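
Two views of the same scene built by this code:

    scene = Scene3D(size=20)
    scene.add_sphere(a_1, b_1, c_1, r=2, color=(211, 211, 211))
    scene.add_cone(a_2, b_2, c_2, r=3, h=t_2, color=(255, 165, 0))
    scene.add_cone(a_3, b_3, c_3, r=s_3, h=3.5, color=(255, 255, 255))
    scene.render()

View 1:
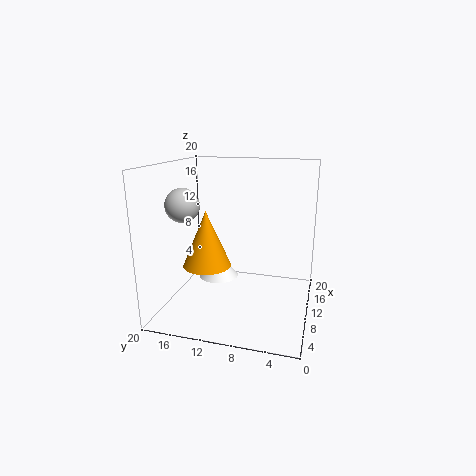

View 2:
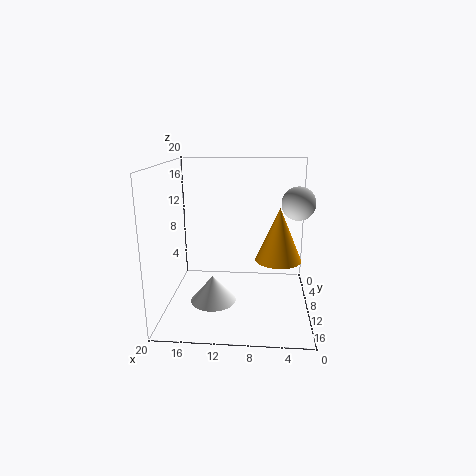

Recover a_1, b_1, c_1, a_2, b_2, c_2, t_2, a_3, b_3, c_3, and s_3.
a_1 = 2.5
b_1 = 14.5
c_1 = 16
a_2 = 4.5
b_2 = 12.5
c_2 = 8
t_2 = 7
a_3 = 13
b_3 = 14
c_3 = 2.5
s_3 = 3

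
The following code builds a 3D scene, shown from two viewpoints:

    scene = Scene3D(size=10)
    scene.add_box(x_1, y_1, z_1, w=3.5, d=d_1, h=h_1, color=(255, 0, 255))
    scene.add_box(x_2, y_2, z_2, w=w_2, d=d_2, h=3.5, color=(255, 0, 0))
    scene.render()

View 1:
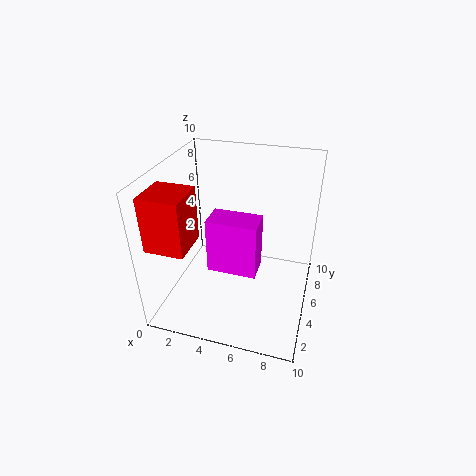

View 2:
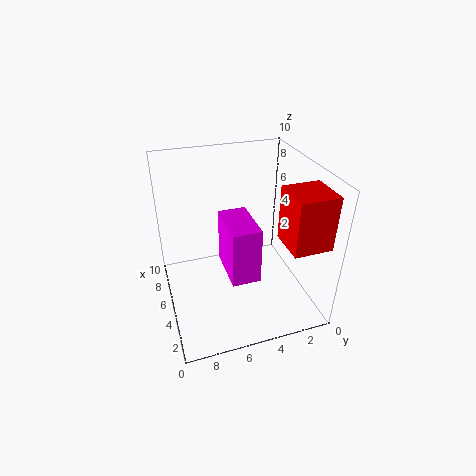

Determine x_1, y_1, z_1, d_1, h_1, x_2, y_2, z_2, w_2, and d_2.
x_1 = 3
y_1 = 4
z_1 = 2.5
d_1 = 2
h_1 = 4
x_2 = 0.5
y_2 = 0.5
z_2 = 6
w_2 = 2.5
d_2 = 2.5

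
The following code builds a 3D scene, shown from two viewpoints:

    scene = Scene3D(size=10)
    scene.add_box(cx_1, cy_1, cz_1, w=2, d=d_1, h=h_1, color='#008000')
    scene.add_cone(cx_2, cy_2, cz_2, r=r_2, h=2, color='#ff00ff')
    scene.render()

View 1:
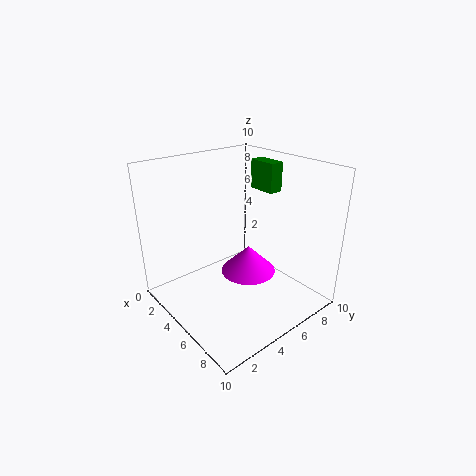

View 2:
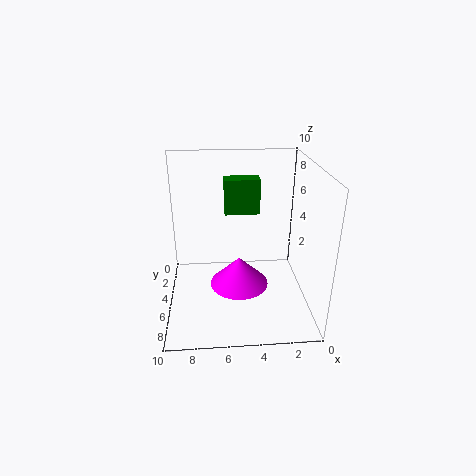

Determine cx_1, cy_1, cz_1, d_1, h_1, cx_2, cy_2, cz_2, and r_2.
cx_1 = 4
cy_1 = 7
cz_1 = 8
d_1 = 1
h_1 = 2
cx_2 = 5
cy_2 = 6
cz_2 = 2
r_2 = 2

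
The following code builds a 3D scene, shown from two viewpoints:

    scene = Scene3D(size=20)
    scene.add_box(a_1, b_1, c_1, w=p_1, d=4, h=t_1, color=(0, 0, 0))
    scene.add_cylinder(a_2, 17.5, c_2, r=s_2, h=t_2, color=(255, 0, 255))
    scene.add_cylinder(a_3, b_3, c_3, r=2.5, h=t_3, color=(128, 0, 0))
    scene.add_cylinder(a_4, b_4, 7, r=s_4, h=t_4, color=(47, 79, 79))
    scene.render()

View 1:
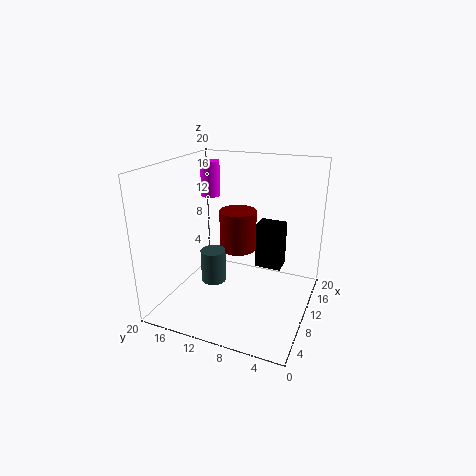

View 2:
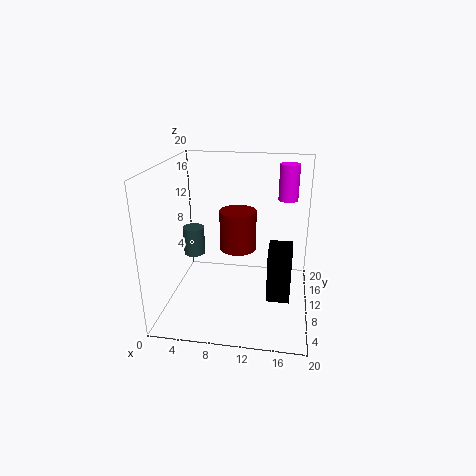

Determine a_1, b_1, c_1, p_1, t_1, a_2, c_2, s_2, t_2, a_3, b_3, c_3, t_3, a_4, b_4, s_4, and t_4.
a_1 = 14.5
b_1 = 5
c_1 = 3.5
p_1 = 3
t_1 = 7
a_2 = 16.5
c_2 = 13.5
s_2 = 1.5
t_2 = 5.5
a_3 = 10
b_3 = 10
c_3 = 8.5
t_3 = 5.5
a_4 = 3.5
b_4 = 10.5
s_4 = 1.5
t_4 = 4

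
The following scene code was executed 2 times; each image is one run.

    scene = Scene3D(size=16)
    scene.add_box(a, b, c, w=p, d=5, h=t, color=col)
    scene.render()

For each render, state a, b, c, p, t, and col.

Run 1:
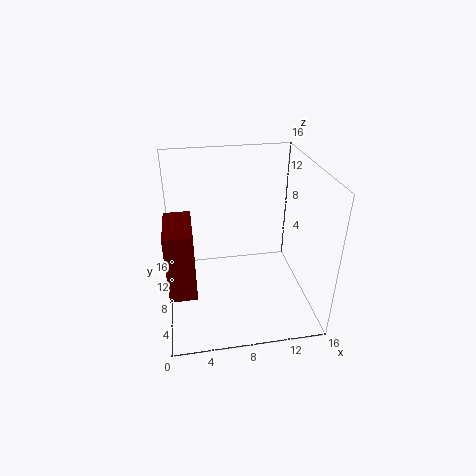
a = 0.5, b = 0.5, c = 6.5, p = 2.5, t = 6.5, col = 'maroon'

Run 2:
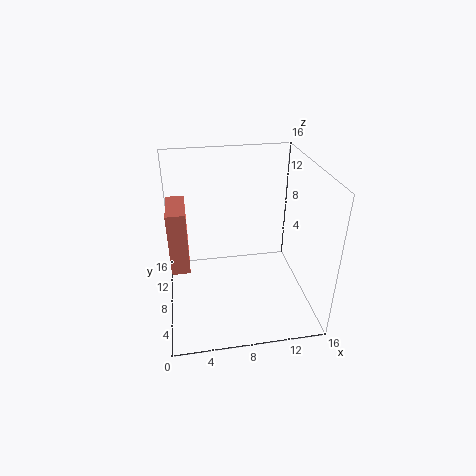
a = 0.5, b = 6.5, c = 5, p = 2, t = 7, col = 'salmon'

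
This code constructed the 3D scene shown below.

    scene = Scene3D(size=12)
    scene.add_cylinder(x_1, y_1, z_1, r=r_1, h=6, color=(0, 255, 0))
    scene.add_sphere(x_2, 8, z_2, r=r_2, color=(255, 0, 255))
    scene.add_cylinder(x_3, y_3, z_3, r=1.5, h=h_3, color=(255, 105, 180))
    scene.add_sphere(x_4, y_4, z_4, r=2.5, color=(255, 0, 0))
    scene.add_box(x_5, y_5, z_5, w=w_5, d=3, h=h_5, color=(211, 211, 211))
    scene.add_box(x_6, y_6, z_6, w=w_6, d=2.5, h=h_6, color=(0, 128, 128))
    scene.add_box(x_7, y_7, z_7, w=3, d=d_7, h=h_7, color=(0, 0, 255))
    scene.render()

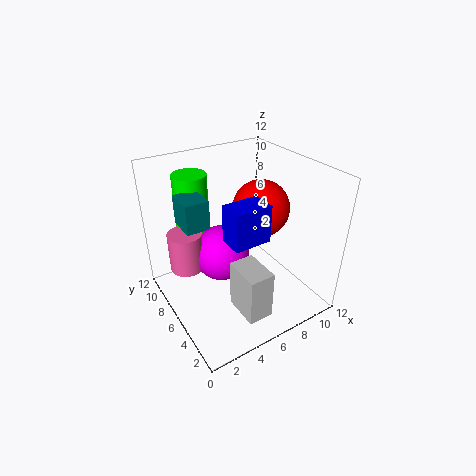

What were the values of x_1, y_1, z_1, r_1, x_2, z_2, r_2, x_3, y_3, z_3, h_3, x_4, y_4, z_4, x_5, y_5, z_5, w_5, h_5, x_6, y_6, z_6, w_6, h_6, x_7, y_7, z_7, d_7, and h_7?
x_1 = 4; y_1 = 10.5; z_1 = 4.5; r_1 = 1.5; x_2 = 5.5; z_2 = 3.5; r_2 = 2.5; x_3 = 2.5; y_3 = 9; z_3 = 2.5; h_3 = 3.5; x_4 = 9; y_4 = 7; z_4 = 7.5; x_5 = 4; y_5 = 1; z_5 = 1.5; w_5 = 2; h_5 = 4; x_6 = 2; y_6 = 7; z_6 = 7; w_6 = 2; h_6 = 2.5; x_7 = 4; y_7 = 3; z_7 = 7; d_7 = 2; h_7 = 3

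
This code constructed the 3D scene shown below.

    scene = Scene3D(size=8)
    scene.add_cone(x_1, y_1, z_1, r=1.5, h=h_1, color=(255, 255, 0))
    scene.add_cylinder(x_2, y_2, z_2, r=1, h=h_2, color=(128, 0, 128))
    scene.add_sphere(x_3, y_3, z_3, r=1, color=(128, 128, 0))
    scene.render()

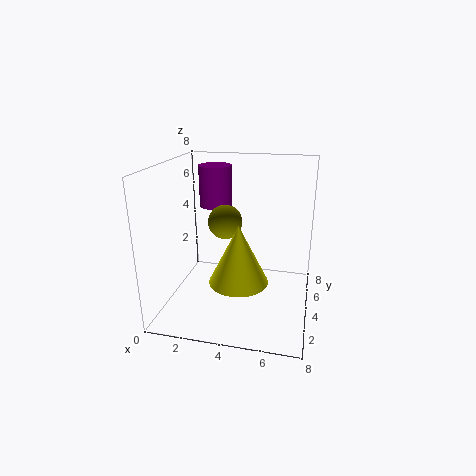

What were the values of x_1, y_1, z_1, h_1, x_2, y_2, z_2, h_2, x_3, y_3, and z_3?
x_1 = 4.5
y_1 = 2
z_1 = 2.5
h_1 = 3
x_2 = 2
y_2 = 6.5
z_2 = 5
h_2 = 2.5
x_3 = 3
y_3 = 5
z_3 = 4.5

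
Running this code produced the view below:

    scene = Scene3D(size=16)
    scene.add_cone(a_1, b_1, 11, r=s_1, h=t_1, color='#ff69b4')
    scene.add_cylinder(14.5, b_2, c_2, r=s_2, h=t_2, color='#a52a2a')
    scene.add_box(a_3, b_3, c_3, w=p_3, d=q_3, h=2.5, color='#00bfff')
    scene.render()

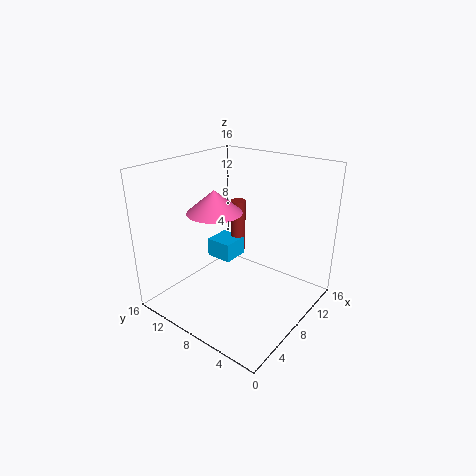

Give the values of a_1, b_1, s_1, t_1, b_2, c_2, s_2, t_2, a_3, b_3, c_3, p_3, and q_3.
a_1 = 6.5
b_1 = 10
s_1 = 3
t_1 = 2.5
b_2 = 13
c_2 = 2.5
s_2 = 1
t_2 = 7
a_3 = 11
b_3 = 12
c_3 = 2
p_3 = 3.5
q_3 = 3.5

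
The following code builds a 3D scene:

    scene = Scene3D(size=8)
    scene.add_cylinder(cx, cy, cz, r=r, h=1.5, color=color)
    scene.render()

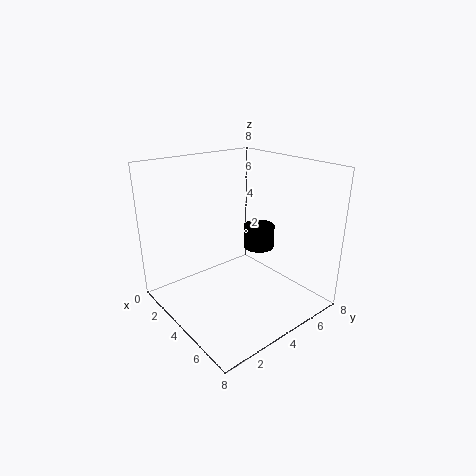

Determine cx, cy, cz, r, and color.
cx = 2.5; cy = 7; cz = 2; r = 1; color = 'black'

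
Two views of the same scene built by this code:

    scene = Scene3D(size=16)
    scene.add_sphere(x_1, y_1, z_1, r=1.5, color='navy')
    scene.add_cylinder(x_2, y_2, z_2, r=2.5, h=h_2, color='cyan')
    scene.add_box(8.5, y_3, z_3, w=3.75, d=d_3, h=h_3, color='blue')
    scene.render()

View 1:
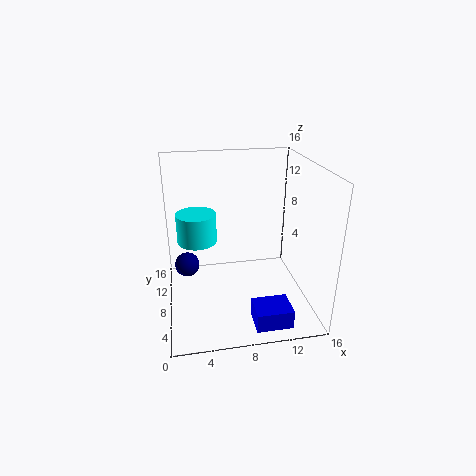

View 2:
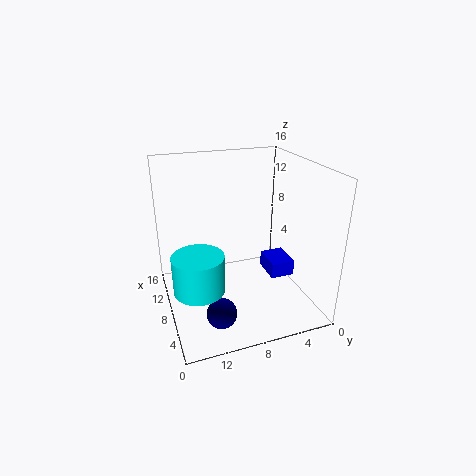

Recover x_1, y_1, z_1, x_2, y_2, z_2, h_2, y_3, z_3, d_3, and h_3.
x_1 = 2.25, y_1 = 11.75, z_1 = 3, x_2 = 3.75, y_2 = 13.5, z_2 = 5.25, h_2 = 3.75, y_3 = 0.25, z_3 = 1.25, d_3 = 3, h_3 = 2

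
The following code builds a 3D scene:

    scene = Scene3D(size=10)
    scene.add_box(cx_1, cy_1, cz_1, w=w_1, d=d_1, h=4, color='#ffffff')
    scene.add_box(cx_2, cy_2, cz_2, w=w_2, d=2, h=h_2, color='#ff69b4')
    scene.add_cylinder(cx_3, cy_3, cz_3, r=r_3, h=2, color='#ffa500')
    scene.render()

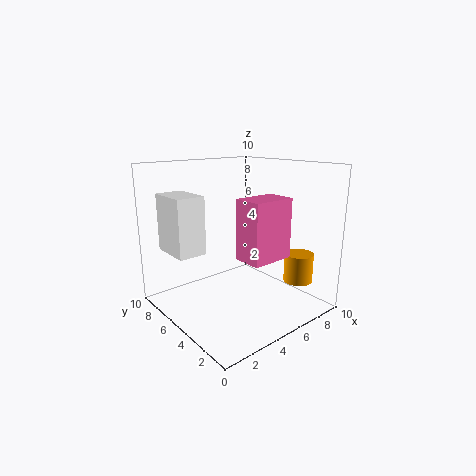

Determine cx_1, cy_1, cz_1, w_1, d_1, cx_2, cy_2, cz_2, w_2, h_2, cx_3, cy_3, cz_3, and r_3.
cx_1 = 1
cy_1 = 6
cz_1 = 4
w_1 = 2
d_1 = 3
cx_2 = 4
cy_2 = 2
cz_2 = 4
w_2 = 3
h_2 = 4
cx_3 = 8
cy_3 = 2
cz_3 = 2
r_3 = 1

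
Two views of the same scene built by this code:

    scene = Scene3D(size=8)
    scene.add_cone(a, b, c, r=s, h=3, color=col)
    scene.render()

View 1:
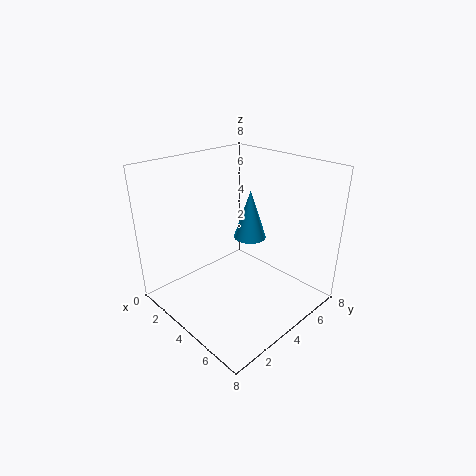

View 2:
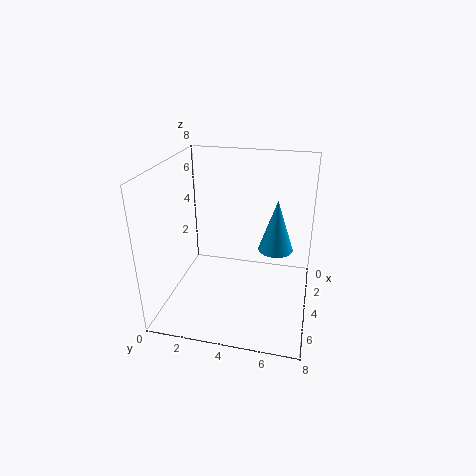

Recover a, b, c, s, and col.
a = 3
b = 6
c = 3
s = 1
col = 'deepskyblue'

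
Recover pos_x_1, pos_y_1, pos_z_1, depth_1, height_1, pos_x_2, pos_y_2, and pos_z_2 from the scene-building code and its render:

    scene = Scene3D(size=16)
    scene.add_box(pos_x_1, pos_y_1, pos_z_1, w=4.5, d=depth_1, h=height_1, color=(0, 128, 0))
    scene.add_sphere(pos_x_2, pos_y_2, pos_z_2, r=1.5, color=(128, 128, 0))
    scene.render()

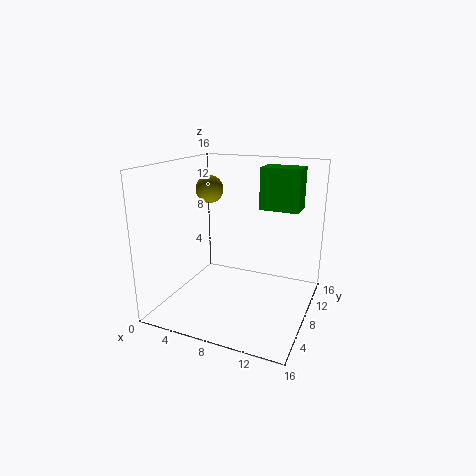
pos_x_1 = 9.5
pos_y_1 = 10.5
pos_z_1 = 10.75
depth_1 = 3
height_1 = 4.75
pos_x_2 = 4.75
pos_y_2 = 7.75
pos_z_2 = 13.25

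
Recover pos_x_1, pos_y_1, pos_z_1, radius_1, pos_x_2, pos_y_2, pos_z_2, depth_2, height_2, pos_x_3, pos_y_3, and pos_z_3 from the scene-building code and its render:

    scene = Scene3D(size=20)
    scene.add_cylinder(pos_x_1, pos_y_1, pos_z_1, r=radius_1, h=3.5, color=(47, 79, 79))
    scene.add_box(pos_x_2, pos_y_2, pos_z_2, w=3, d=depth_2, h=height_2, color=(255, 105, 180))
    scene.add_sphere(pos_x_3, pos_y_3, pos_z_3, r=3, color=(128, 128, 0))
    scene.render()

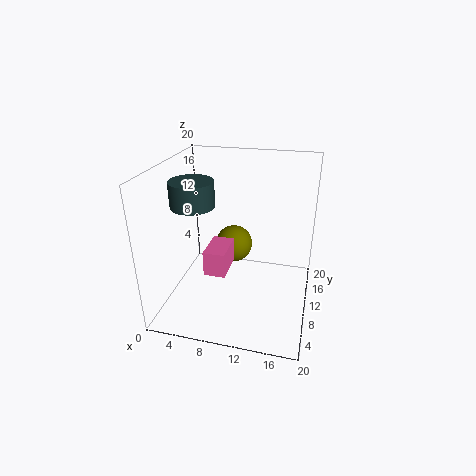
pos_x_1 = 4; pos_y_1 = 9; pos_z_1 = 14.5; radius_1 = 3; pos_x_2 = 6; pos_y_2 = 6.5; pos_z_2 = 5.5; depth_2 = 5; height_2 = 3.5; pos_x_3 = 7.5; pos_y_3 = 17; pos_z_3 = 5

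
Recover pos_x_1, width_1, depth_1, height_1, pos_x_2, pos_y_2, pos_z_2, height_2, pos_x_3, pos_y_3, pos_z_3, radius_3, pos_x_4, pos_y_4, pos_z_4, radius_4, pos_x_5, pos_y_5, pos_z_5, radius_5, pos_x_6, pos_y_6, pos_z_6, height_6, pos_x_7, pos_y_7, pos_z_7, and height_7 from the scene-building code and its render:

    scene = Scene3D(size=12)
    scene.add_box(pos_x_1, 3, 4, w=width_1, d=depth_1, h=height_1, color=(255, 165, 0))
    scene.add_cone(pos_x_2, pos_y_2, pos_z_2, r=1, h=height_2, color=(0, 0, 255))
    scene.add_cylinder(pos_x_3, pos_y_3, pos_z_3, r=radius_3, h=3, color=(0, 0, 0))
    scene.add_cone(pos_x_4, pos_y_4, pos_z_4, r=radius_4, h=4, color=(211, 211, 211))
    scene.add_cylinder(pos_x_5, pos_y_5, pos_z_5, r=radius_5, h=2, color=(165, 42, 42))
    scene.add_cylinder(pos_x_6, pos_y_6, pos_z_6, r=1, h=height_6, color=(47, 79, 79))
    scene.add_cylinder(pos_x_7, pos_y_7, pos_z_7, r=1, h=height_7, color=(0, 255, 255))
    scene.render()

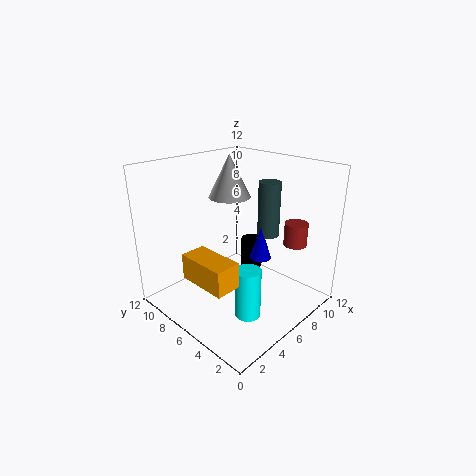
pos_x_1 = 1, width_1 = 2, depth_1 = 4, height_1 = 2, pos_x_2 = 9, pos_y_2 = 6, pos_z_2 = 3, height_2 = 3, pos_x_3 = 10, pos_y_3 = 8, pos_z_3 = 1, radius_3 = 1, pos_x_4 = 9, pos_y_4 = 10, pos_z_4 = 8, radius_4 = 2, pos_x_5 = 10, pos_y_5 = 3, pos_z_5 = 5, radius_5 = 1, pos_x_6 = 10, pos_y_6 = 6, pos_z_6 = 5, height_6 = 5, pos_x_7 = 4, pos_y_7 = 3, pos_z_7 = 1, height_7 = 4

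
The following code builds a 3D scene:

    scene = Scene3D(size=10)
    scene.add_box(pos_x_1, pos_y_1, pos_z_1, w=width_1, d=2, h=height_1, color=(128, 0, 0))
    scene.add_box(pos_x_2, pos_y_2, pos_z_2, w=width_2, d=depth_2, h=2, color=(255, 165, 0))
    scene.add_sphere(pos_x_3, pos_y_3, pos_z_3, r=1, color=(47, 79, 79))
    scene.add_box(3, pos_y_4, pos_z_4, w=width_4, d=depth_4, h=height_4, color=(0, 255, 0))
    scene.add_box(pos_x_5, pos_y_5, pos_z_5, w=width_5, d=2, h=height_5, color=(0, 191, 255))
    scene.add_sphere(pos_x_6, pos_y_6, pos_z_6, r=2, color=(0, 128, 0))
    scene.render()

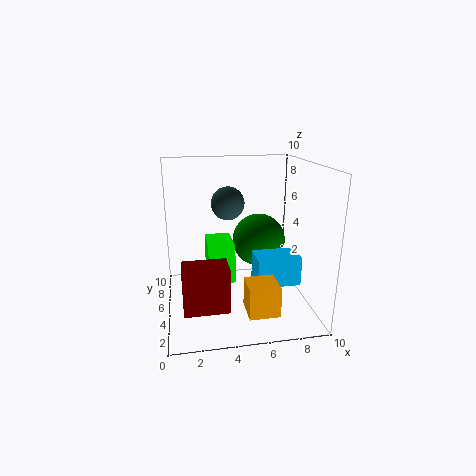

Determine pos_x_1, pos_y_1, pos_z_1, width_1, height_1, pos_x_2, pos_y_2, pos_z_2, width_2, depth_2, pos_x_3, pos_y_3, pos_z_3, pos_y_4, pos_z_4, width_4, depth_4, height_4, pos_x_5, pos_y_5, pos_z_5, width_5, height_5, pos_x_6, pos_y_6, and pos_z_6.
pos_x_1 = 1
pos_y_1 = 2
pos_z_1 = 1
width_1 = 3
height_1 = 3
pos_x_2 = 5
pos_y_2 = 1
pos_z_2 = 1
width_2 = 2
depth_2 = 2
pos_x_3 = 4
pos_y_3 = 3
pos_z_3 = 8
pos_y_4 = 6
pos_z_4 = 1
width_4 = 2
depth_4 = 3
height_4 = 3
pos_x_5 = 6
pos_y_5 = 3
pos_z_5 = 2
width_5 = 3
height_5 = 2
pos_x_6 = 7
pos_y_6 = 7
pos_z_6 = 4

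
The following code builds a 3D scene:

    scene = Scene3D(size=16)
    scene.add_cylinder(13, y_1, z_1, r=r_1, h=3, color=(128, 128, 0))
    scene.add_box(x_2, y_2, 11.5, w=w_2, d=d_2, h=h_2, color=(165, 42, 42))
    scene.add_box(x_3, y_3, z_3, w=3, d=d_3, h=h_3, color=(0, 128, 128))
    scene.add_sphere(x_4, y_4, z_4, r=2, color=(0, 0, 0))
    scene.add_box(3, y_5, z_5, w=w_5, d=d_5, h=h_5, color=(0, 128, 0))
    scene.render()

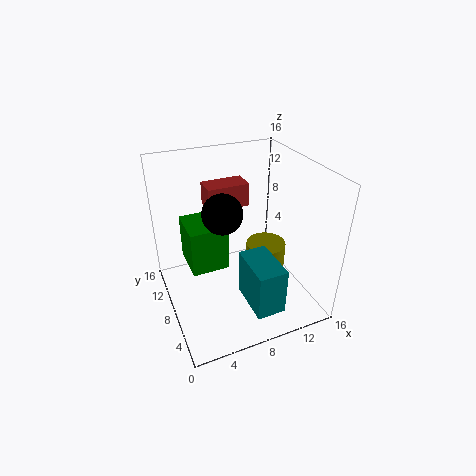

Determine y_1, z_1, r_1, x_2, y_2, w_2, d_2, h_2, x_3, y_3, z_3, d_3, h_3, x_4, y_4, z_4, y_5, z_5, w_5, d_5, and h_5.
y_1 = 10.5, z_1 = 1.5, r_1 = 2.5, x_2 = 5, y_2 = 8.5, w_2 = 4.5, d_2 = 2.5, h_2 = 2.5, x_3 = 7, y_3 = 0.5, z_3 = 3, d_3 = 5, h_3 = 5, x_4 = 5.5, y_4 = 6, z_4 = 12.5, y_5 = 9.5, z_5 = 3, w_5 = 4.5, d_5 = 5, h_5 = 5.5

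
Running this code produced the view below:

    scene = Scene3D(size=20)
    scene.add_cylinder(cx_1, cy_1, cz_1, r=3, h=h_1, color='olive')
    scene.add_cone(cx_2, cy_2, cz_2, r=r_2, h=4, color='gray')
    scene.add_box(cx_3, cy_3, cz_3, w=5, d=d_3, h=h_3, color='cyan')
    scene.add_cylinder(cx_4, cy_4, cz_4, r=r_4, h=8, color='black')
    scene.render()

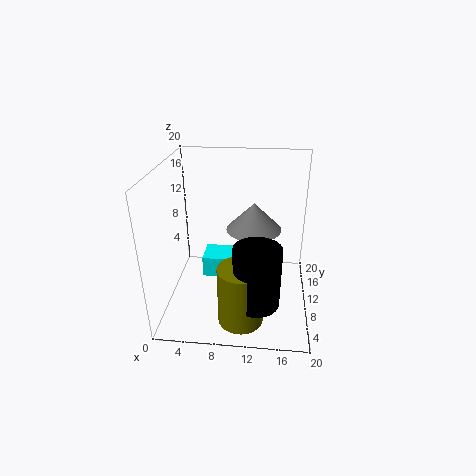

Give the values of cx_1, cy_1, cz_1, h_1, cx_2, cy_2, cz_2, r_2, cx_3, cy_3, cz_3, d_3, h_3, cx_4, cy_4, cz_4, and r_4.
cx_1 = 11, cy_1 = 4, cz_1 = 1, h_1 = 8, cx_2 = 12, cy_2 = 13, cz_2 = 10, r_2 = 4, cx_3 = 5, cy_3 = 9, cz_3 = 4, d_3 = 4, h_3 = 3, cx_4 = 13, cy_4 = 4, cz_4 = 4, r_4 = 3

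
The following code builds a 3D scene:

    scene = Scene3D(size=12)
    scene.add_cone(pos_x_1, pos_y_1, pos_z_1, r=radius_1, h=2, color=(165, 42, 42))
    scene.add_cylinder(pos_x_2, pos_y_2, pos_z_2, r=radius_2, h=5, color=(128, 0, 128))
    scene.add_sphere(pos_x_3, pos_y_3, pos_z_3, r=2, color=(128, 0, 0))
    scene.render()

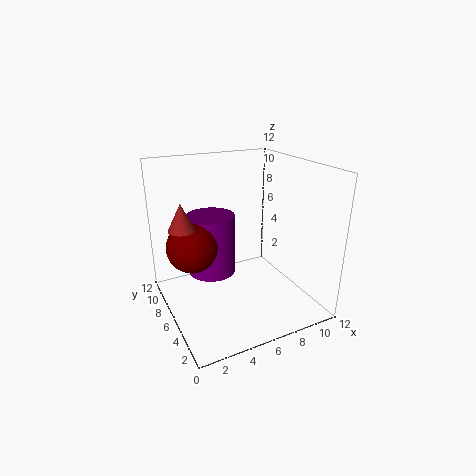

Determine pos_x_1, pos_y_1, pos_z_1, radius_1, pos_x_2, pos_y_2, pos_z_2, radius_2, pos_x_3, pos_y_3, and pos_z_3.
pos_x_1 = 1
pos_y_1 = 5
pos_z_1 = 8
radius_1 = 1
pos_x_2 = 4
pos_y_2 = 7
pos_z_2 = 3
radius_2 = 2
pos_x_3 = 2
pos_y_3 = 6
pos_z_3 = 6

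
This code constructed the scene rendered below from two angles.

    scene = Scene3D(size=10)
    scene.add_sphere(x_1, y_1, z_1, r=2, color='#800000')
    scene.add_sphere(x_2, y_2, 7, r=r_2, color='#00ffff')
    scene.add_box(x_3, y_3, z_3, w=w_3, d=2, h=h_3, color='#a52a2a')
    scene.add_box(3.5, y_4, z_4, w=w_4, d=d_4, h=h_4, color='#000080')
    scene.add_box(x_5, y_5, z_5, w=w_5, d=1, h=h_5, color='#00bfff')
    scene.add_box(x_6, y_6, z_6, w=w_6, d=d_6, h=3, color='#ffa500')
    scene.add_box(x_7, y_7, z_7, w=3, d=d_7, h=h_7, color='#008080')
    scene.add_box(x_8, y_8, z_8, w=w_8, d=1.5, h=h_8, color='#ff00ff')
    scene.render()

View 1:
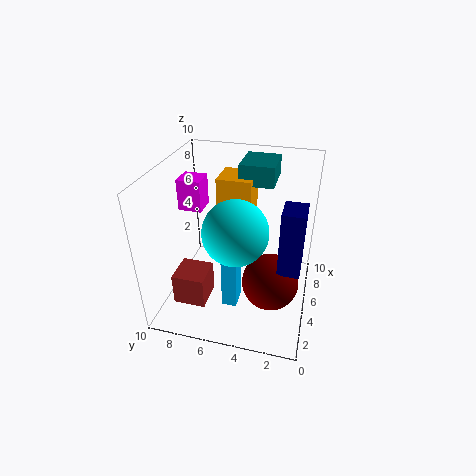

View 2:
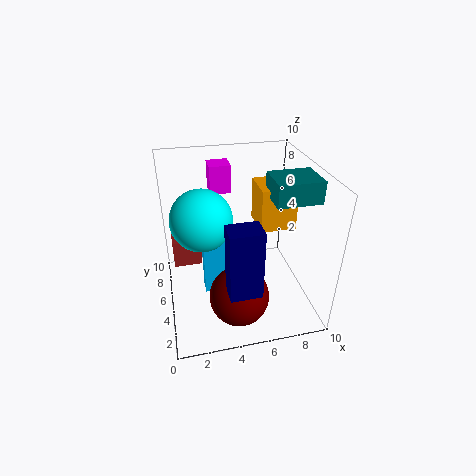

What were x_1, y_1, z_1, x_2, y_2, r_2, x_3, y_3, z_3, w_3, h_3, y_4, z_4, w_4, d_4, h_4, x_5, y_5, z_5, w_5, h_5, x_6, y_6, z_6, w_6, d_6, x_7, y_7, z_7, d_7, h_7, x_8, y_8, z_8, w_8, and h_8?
x_1 = 4.5, y_1 = 2.5, z_1 = 2, x_2 = 2.5, y_2 = 4.5, r_2 = 2, x_3 = 0.5, y_3 = 6, z_3 = 2.5, w_3 = 2, h_3 = 2, y_4 = 0.5, z_4 = 3.5, w_4 = 2, d_4 = 1.5, h_4 = 4.5, x_5 = 2.5, y_5 = 4.5, z_5 = 1, w_5 = 1.5, h_5 = 4.5, x_6 = 6.5, y_6 = 4.5, z_6 = 5.5, w_6 = 2.5, d_6 = 2.5, x_7 = 7, y_7 = 3, z_7 = 8, d_7 = 2.5, h_7 = 1.5, x_8 = 3.5, y_8 = 7, z_8 = 7.5, w_8 = 1.5, h_8 = 2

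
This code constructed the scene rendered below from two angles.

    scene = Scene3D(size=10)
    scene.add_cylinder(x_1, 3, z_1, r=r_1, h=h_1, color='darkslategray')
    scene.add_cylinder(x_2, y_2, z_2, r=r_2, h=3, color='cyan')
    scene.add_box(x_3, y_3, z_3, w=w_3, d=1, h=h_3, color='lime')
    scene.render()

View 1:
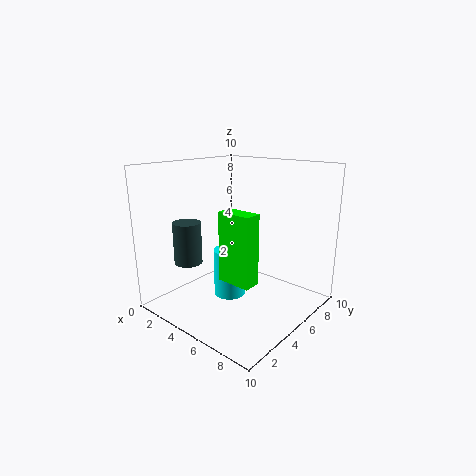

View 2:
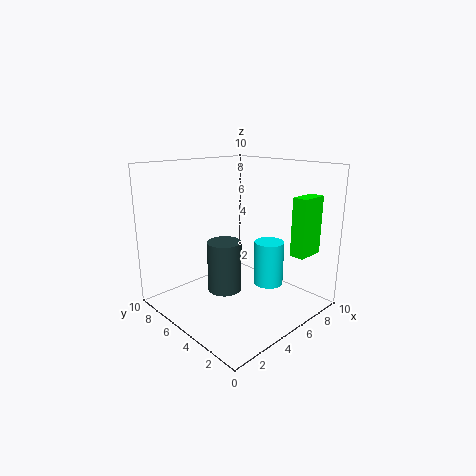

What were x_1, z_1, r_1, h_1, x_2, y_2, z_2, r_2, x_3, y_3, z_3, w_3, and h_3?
x_1 = 2
z_1 = 3
r_1 = 1
h_1 = 3
x_2 = 6
y_2 = 3
z_2 = 2
r_2 = 1
x_3 = 7
y_3 = 1
z_3 = 4
w_3 = 2
h_3 = 4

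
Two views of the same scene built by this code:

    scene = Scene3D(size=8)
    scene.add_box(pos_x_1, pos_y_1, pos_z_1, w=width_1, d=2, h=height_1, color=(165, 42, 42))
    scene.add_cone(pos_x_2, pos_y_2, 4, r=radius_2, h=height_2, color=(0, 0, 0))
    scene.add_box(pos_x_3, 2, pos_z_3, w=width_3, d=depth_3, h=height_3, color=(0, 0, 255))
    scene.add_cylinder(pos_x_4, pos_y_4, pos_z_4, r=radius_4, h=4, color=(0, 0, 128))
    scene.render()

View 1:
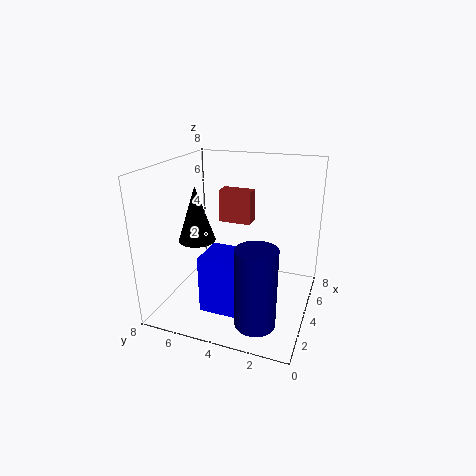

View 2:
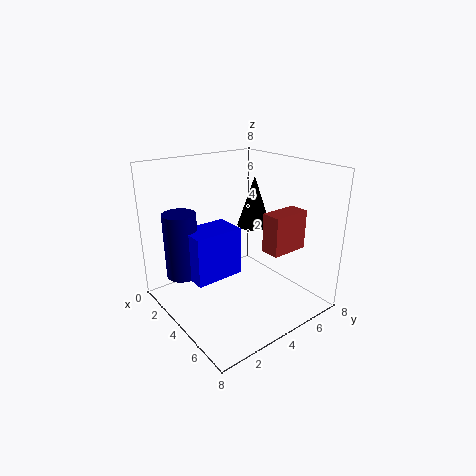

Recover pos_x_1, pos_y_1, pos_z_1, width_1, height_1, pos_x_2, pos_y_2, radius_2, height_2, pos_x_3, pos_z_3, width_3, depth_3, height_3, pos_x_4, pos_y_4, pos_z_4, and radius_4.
pos_x_1 = 6; pos_y_1 = 4; pos_z_1 = 4; width_1 = 1; height_1 = 2; pos_x_2 = 3; pos_y_2 = 6; radius_2 = 1; height_2 = 3; pos_x_3 = 1; pos_z_3 = 1; width_3 = 2; depth_3 = 3; height_3 = 3; pos_x_4 = 1; pos_y_4 = 2; pos_z_4 = 1; radius_4 = 1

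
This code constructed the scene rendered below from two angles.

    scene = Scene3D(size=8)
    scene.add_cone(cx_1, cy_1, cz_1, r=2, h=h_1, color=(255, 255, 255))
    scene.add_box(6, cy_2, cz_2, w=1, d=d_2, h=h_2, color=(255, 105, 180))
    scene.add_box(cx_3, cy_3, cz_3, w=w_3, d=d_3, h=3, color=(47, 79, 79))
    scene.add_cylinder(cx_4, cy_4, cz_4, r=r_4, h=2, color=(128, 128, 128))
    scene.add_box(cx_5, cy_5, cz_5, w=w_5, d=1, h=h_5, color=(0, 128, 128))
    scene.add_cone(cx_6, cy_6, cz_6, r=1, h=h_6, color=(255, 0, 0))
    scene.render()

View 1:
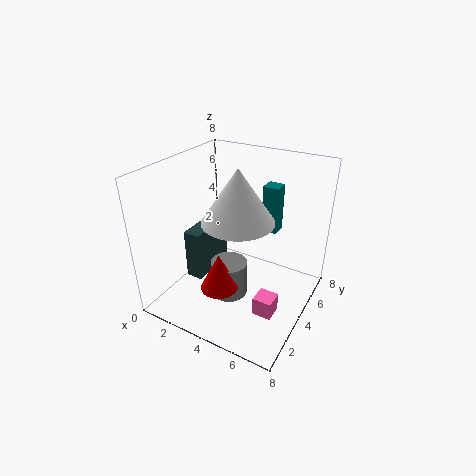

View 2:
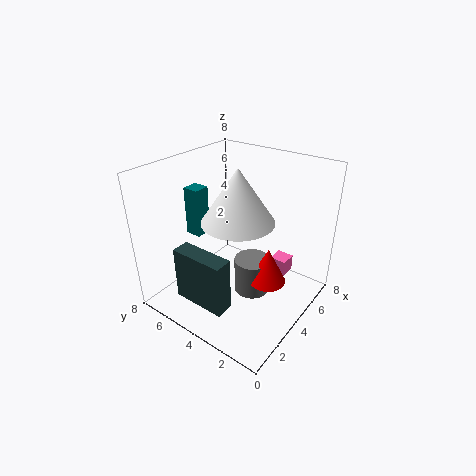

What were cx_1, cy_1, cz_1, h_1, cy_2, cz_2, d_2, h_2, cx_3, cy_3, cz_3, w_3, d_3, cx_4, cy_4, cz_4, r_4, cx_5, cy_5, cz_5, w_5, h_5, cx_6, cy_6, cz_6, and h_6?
cx_1 = 4; cy_1 = 4; cz_1 = 5; h_1 = 3; cy_2 = 2; cz_2 = 1; d_2 = 1; h_2 = 1; cx_3 = 1; cy_3 = 3; cz_3 = 1; w_3 = 1; d_3 = 3; cx_4 = 4; cy_4 = 3; cz_4 = 1; r_4 = 1; cx_5 = 4; cy_5 = 7; cz_5 = 3; w_5 = 1; h_5 = 3; cx_6 = 4; cy_6 = 2; cz_6 = 2; h_6 = 2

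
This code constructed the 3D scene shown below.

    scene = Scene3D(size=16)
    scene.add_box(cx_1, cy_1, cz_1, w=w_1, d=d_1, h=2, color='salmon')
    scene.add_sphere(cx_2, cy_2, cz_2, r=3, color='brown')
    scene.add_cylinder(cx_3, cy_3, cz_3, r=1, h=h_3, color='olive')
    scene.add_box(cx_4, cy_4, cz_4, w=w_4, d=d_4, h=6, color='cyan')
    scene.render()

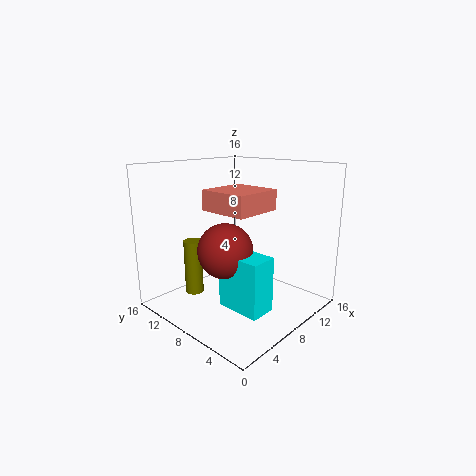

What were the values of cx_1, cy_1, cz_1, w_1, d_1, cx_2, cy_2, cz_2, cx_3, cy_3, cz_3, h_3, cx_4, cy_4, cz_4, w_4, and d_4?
cx_1 = 3, cy_1 = 3, cz_1 = 12, w_1 = 5, d_1 = 5, cx_2 = 6, cy_2 = 8, cz_2 = 7, cx_3 = 4, cy_3 = 11, cz_3 = 2, h_3 = 6, cx_4 = 5, cy_4 = 3, cz_4 = 1, w_4 = 3, d_4 = 5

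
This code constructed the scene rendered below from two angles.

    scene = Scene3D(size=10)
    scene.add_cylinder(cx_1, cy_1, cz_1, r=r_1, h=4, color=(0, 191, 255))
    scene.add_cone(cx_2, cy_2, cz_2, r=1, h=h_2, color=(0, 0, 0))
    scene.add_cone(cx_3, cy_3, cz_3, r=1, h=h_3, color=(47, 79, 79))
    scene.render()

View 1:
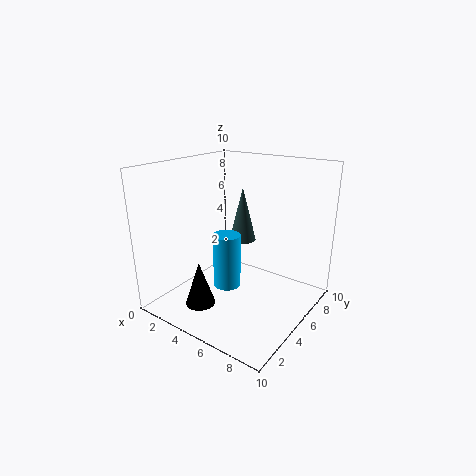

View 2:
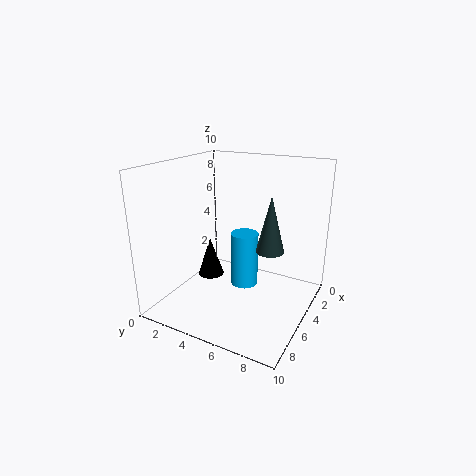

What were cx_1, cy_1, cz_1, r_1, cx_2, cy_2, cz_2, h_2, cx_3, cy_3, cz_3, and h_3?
cx_1 = 4, cy_1 = 5, cz_1 = 1, r_1 = 1, cx_2 = 4, cy_2 = 2, cz_2 = 1, h_2 = 3, cx_3 = 4, cy_3 = 7, cz_3 = 4, h_3 = 4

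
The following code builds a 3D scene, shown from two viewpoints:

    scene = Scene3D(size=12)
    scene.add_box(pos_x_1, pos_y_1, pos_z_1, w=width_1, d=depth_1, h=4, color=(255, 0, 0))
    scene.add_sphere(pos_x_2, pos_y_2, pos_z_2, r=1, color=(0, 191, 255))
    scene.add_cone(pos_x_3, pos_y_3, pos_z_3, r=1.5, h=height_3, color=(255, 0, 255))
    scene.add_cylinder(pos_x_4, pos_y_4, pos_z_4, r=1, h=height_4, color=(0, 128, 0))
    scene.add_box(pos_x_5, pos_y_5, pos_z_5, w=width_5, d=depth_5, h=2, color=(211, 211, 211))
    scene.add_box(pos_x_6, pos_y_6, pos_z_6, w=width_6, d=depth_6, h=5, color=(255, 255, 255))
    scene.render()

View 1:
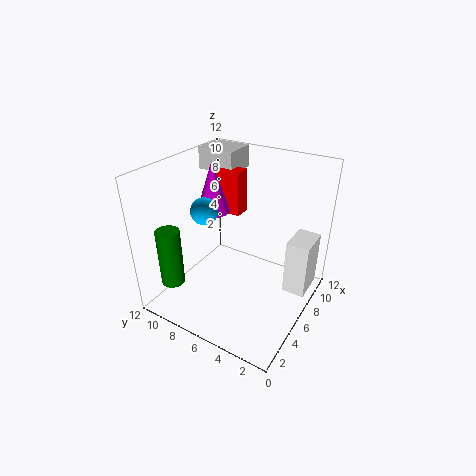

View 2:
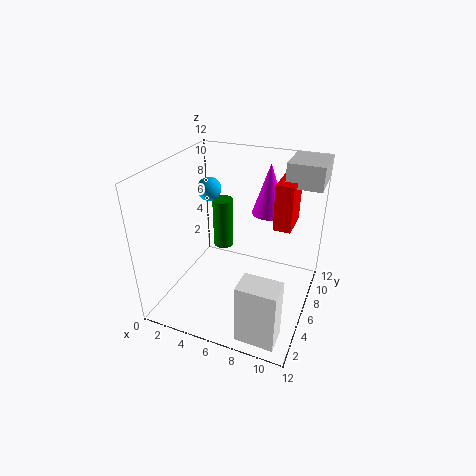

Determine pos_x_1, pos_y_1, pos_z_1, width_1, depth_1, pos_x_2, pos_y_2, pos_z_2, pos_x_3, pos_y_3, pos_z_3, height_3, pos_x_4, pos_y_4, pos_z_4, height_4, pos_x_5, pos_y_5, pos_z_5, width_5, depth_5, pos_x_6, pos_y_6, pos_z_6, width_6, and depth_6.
pos_x_1 = 8.5
pos_y_1 = 7.5
pos_z_1 = 6.5
width_1 = 1.5
depth_1 = 3
pos_x_2 = 3
pos_y_2 = 7
pos_z_2 = 9.5
pos_x_3 = 7.5
pos_y_3 = 9.5
pos_z_3 = 7
height_3 = 4.5
pos_x_4 = 2.5
pos_y_4 = 10.5
pos_z_4 = 2
height_4 = 5
pos_x_5 = 9
pos_y_5 = 8.5
pos_z_5 = 10
width_5 = 3
depth_5 = 3.5
pos_x_6 = 8
pos_y_6 = 0.5
pos_z_6 = 0.5
width_6 = 3
depth_6 = 2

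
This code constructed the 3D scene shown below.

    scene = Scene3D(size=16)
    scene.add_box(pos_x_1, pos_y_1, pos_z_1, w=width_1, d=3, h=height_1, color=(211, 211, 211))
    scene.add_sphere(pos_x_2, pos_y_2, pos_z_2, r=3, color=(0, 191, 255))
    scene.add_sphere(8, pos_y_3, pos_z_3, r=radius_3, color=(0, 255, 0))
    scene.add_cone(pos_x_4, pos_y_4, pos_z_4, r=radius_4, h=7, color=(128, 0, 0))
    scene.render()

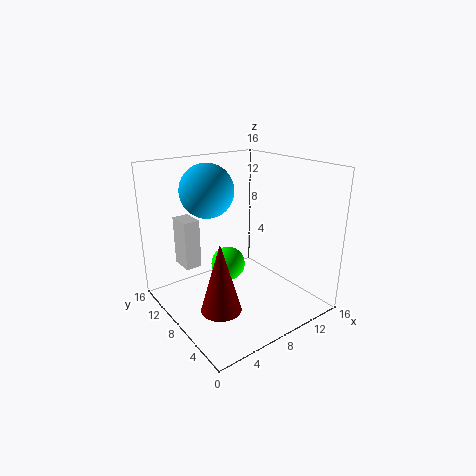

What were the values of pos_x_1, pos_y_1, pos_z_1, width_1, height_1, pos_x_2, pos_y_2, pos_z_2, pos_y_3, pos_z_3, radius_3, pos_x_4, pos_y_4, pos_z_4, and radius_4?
pos_x_1 = 4, pos_y_1 = 13, pos_z_1 = 3, width_1 = 2, height_1 = 6, pos_x_2 = 6, pos_y_2 = 11, pos_z_2 = 13, pos_y_3 = 10, pos_z_3 = 4, radius_3 = 2, pos_x_4 = 3, pos_y_4 = 4, pos_z_4 = 3, radius_4 = 2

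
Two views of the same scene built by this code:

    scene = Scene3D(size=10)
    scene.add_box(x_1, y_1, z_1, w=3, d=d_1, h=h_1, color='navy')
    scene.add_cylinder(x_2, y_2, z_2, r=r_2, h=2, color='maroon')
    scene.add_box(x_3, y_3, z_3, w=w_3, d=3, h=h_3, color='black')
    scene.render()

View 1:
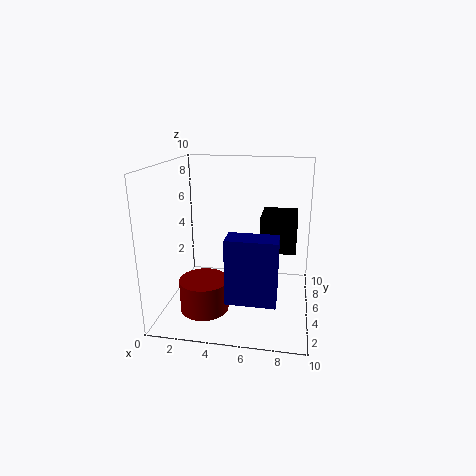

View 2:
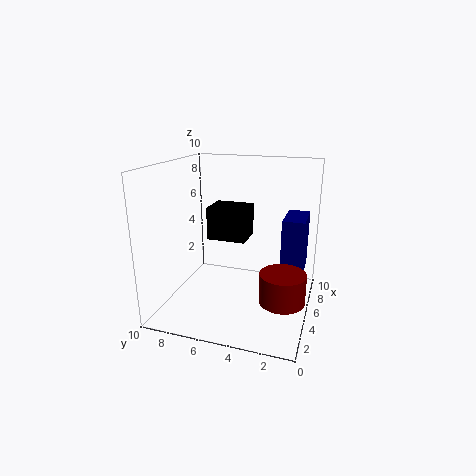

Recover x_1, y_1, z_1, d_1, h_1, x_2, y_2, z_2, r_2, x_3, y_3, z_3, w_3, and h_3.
x_1 = 5; y_1 = 0.5; z_1 = 2.5; d_1 = 1.5; h_1 = 4; x_2 = 3.5; y_2 = 1.5; z_2 = 1.5; r_2 = 1.5; x_3 = 6.5; y_3 = 5; z_3 = 4; w_3 = 2.5; h_3 = 2.5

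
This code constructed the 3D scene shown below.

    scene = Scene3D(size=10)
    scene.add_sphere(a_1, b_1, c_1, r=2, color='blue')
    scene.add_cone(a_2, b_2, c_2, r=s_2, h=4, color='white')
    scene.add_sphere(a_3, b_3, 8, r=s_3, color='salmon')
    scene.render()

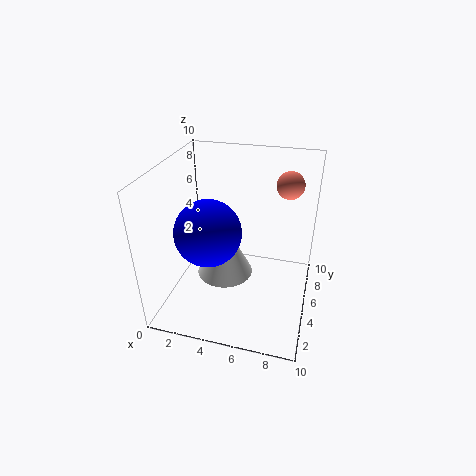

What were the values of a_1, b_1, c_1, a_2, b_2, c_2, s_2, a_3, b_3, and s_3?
a_1 = 4
b_1 = 2
c_1 = 7
a_2 = 4
b_2 = 5
c_2 = 2
s_2 = 2
a_3 = 8
b_3 = 8
s_3 = 1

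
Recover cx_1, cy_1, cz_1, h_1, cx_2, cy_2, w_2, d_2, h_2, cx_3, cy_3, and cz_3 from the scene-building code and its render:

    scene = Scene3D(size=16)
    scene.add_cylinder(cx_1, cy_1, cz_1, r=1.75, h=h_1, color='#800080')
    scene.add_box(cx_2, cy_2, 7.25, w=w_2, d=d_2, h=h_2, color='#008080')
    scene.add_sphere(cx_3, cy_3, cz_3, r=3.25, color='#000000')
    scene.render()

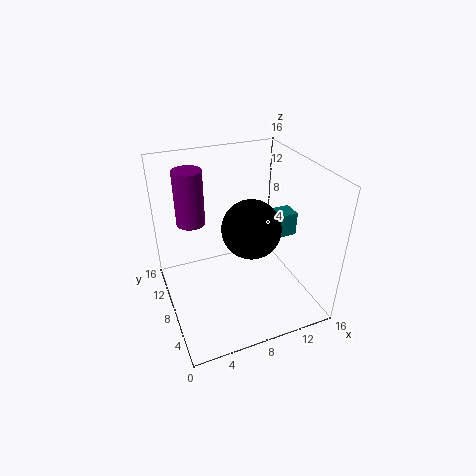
cx_1 = 4.25; cy_1 = 14; cz_1 = 7.5; h_1 = 6.75; cx_2 = 10.75; cy_2 = 7.25; w_2 = 4.25; d_2 = 2.25; h_2 = 2.75; cx_3 = 9.25; cy_3 = 7.25; cz_3 = 9.25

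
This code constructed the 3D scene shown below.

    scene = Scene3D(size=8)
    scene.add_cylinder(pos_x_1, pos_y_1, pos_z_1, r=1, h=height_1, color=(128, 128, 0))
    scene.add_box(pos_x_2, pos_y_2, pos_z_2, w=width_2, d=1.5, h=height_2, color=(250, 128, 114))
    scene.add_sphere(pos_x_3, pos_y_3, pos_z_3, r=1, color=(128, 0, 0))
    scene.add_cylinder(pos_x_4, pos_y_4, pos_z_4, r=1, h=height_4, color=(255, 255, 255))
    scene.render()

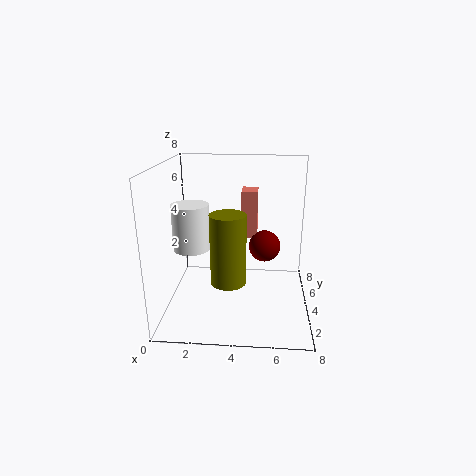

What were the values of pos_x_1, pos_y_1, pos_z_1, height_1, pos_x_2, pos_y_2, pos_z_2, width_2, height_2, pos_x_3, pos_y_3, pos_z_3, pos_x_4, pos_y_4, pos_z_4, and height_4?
pos_x_1 = 3.5
pos_y_1 = 3.5
pos_z_1 = 1.5
height_1 = 4
pos_x_2 = 4
pos_y_2 = 6.5
pos_z_2 = 3
width_2 = 1
height_2 = 3
pos_x_3 = 5.5
pos_y_3 = 6.5
pos_z_3 = 2.5
pos_x_4 = 1.5
pos_y_4 = 3.5
pos_z_4 = 3.5
height_4 = 2.5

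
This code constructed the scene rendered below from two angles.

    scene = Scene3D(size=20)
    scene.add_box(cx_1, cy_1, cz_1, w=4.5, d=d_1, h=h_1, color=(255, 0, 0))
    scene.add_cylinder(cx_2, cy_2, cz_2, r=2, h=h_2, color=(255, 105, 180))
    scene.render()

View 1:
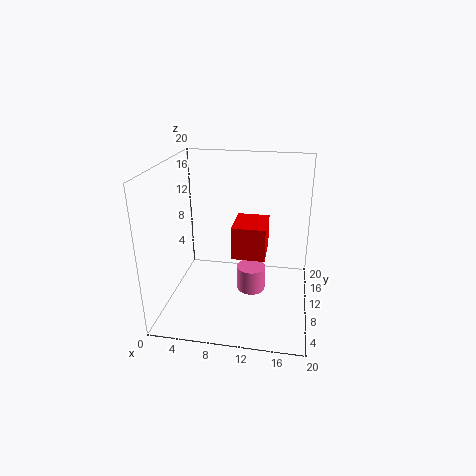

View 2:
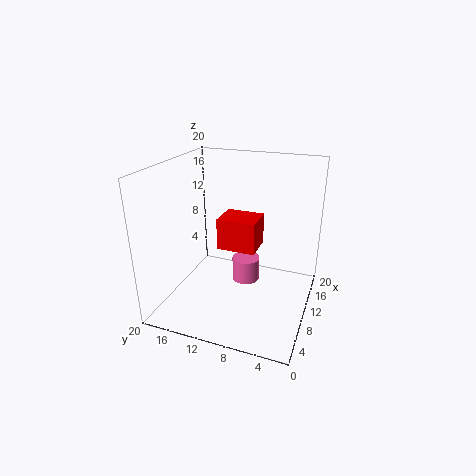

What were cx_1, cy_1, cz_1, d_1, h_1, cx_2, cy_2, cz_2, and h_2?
cx_1 = 9.5, cy_1 = 7.5, cz_1 = 8, d_1 = 5.5, h_1 = 4.5, cx_2 = 12, cy_2 = 9.5, cz_2 = 2.5, h_2 = 3.5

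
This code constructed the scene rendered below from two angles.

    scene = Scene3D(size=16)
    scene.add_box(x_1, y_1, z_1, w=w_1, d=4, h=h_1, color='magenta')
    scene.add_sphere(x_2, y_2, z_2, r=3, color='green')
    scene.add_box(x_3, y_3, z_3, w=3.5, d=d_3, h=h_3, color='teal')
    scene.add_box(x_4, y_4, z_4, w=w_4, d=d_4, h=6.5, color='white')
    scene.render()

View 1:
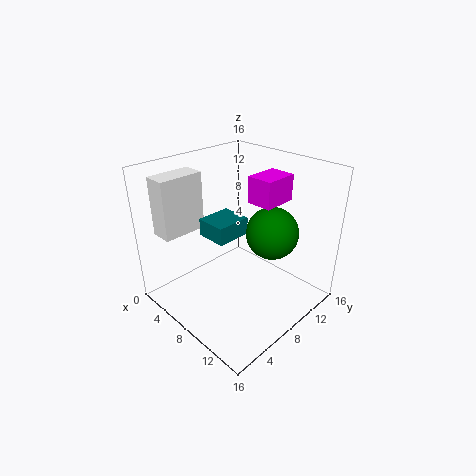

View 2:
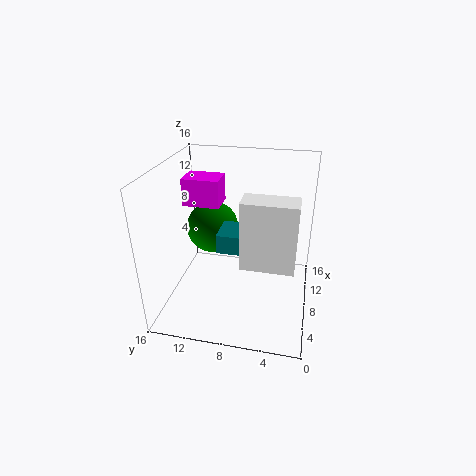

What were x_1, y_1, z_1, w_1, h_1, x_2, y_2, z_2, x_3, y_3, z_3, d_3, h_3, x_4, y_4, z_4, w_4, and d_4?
x_1 = 7.5, y_1 = 10, z_1 = 11.5, w_1 = 3, h_1 = 3, x_2 = 10, y_2 = 11.5, z_2 = 8, x_3 = 4.5, y_3 = 5.5, z_3 = 8, d_3 = 4, h_3 = 2, x_4 = 1.5, y_4 = 1.5, z_4 = 8.5, w_4 = 2.5, d_4 = 5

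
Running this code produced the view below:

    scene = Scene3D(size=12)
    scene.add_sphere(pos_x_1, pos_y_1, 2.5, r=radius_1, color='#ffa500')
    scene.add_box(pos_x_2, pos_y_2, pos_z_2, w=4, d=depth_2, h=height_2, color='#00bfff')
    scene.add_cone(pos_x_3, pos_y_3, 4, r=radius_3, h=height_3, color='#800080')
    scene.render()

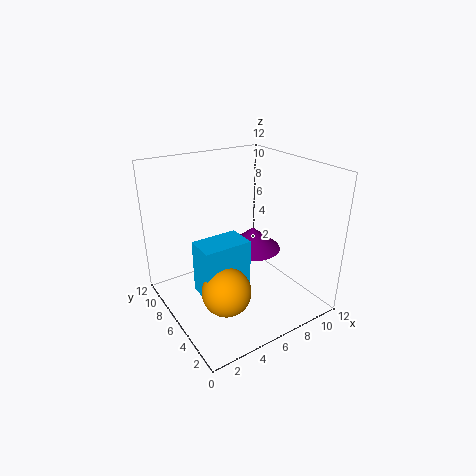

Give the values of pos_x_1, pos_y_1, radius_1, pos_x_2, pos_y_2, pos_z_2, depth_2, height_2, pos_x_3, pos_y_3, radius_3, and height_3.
pos_x_1 = 3.75
pos_y_1 = 4.25
radius_1 = 2
pos_x_2 = 2.25
pos_y_2 = 4.5
pos_z_2 = 1.75
depth_2 = 2.5
height_2 = 4.5
pos_x_3 = 8.25
pos_y_3 = 7
radius_3 = 2.5
height_3 = 2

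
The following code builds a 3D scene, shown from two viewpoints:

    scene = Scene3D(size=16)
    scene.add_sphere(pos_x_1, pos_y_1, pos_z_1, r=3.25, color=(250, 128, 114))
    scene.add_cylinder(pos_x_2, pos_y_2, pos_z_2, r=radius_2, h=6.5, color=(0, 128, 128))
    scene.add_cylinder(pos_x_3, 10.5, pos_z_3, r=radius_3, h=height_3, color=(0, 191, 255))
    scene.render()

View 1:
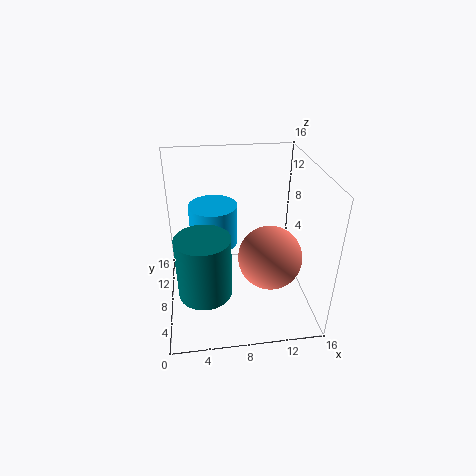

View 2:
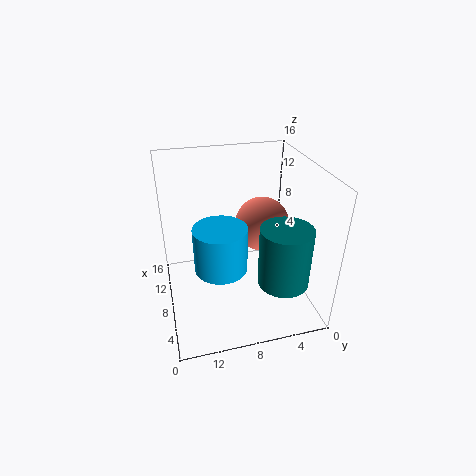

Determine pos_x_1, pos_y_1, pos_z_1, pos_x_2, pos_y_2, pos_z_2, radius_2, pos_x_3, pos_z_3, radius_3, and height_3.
pos_x_1 = 10.75, pos_y_1 = 4.25, pos_z_1 = 7.75, pos_x_2 = 4, pos_y_2 = 4, pos_z_2 = 4.25, radius_2 = 2.75, pos_x_3 = 5.5, pos_z_3 = 6.25, radius_3 = 2.75, height_3 = 4.75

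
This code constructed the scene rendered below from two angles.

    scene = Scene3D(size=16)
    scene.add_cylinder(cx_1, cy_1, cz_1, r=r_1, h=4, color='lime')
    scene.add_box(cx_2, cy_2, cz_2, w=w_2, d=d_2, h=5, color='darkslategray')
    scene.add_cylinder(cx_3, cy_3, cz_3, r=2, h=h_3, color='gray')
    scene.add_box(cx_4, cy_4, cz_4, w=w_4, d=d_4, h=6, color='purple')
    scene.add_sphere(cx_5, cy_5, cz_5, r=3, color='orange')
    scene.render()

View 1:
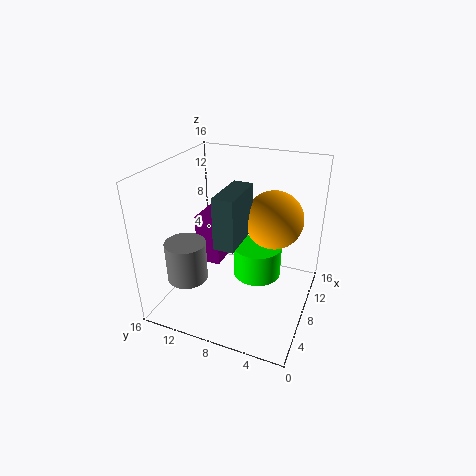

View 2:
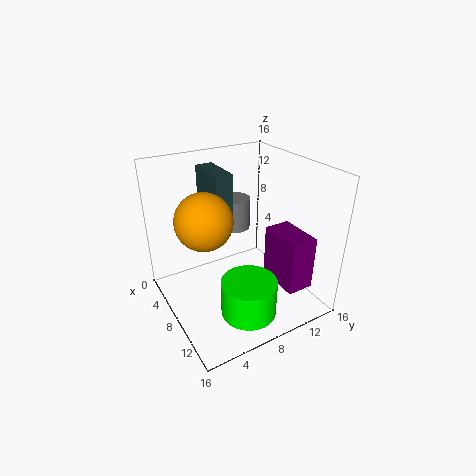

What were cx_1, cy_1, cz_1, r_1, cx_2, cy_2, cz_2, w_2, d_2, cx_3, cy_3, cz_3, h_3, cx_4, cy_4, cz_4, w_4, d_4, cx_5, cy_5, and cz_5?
cx_1 = 12; cy_1 = 7; cz_1 = 1; r_1 = 3; cx_2 = 2; cy_2 = 6; cz_2 = 10; w_2 = 5; d_2 = 2; cx_3 = 2; cy_3 = 11; cz_3 = 6; h_3 = 4; cx_4 = 9; cy_4 = 11; cz_4 = 3; w_4 = 5; d_4 = 3; cx_5 = 8; cy_5 = 4; cz_5 = 11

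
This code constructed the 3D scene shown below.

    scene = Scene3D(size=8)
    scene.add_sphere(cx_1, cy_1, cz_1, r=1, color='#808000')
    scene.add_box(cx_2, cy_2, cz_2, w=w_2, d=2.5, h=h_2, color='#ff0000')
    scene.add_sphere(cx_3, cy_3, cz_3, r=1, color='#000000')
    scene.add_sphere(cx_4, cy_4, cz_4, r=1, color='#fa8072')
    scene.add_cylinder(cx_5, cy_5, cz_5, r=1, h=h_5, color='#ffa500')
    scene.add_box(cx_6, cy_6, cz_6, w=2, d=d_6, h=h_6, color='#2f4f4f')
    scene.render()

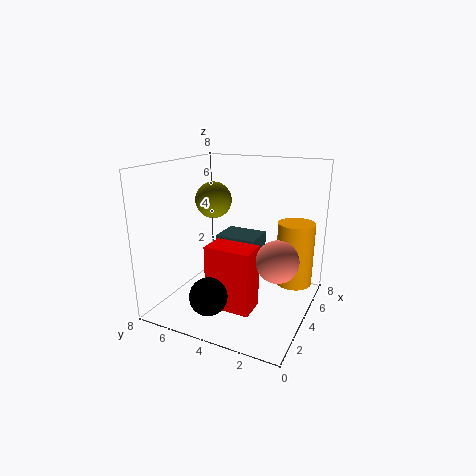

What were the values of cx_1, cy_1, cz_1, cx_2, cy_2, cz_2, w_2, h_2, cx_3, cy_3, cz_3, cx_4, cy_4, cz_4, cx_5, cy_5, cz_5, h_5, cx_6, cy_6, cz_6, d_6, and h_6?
cx_1 = 4; cy_1 = 5.5; cz_1 = 6; cx_2 = 2; cy_2 = 2.5; cz_2 = 0.5; w_2 = 1.5; h_2 = 3.5; cx_3 = 1.5; cy_3 = 4.5; cz_3 = 1.5; cx_4 = 2; cy_4 = 1; cz_4 = 4; cx_5 = 5; cy_5 = 1; cz_5 = 1.5; h_5 = 3.5; cx_6 = 5; cy_6 = 3.5; cz_6 = 2.5; d_6 = 2.5; h_6 = 1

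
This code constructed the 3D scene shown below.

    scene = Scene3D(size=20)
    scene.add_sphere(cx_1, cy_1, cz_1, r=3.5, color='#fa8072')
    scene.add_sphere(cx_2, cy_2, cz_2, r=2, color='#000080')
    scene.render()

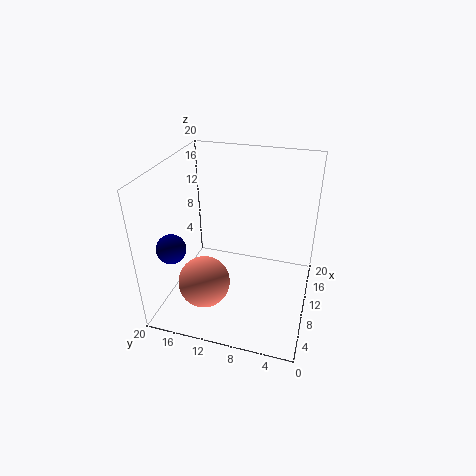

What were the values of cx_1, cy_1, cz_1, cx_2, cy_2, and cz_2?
cx_1 = 5.5, cy_1 = 13.5, cz_1 = 5, cx_2 = 5.5, cy_2 = 18, cz_2 = 9.5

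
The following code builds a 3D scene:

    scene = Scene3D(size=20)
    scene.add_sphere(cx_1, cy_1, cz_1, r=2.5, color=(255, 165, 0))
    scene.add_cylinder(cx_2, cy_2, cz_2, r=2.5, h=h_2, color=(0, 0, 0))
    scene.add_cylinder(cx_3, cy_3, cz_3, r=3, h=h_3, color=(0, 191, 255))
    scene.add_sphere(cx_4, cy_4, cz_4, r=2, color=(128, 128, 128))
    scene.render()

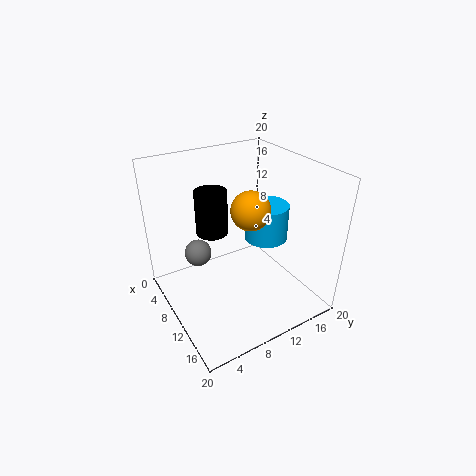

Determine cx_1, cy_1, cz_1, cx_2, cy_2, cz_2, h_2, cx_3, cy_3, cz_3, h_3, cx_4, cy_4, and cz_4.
cx_1 = 13
cy_1 = 10
cz_1 = 15.5
cx_2 = 3
cy_2 = 9.5
cz_2 = 7.5
h_2 = 7
cx_3 = 11
cy_3 = 14
cz_3 = 9.5
h_3 = 5
cx_4 = 5
cy_4 = 6
cz_4 = 6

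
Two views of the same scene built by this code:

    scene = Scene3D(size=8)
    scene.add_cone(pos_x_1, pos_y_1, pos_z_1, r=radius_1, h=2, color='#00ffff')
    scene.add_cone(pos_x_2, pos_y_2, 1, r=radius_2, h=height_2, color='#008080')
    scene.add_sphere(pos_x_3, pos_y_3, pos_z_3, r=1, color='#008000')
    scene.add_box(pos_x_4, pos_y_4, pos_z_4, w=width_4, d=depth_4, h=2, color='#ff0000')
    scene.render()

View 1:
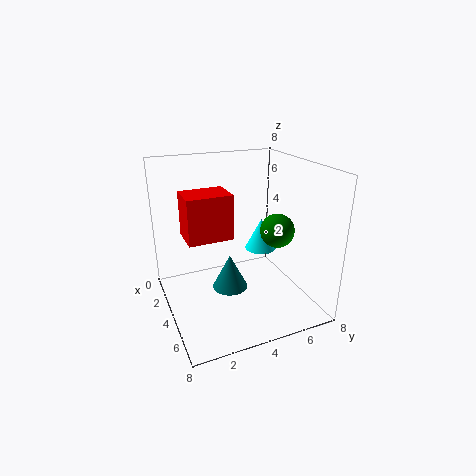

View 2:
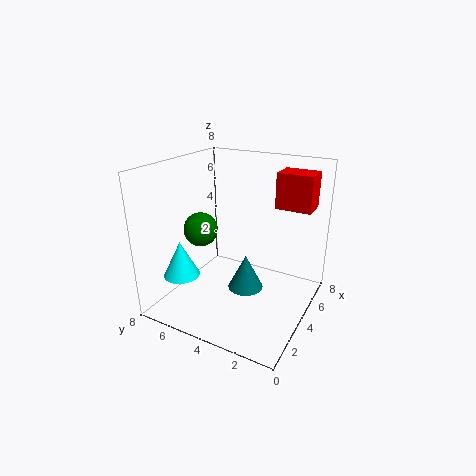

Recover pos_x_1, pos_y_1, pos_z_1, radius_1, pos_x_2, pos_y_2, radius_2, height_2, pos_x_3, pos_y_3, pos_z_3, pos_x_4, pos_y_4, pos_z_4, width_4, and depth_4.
pos_x_1 = 2, pos_y_1 = 6.5, pos_z_1 = 2, radius_1 = 1, pos_x_2 = 4, pos_y_2 = 3.5, radius_2 = 1, height_2 = 2, pos_x_3 = 4, pos_y_3 = 6.5, pos_z_3 = 4, pos_x_4 = 5.5, pos_y_4 = 0.5, pos_z_4 = 5.5, width_4 = 1.5, depth_4 = 2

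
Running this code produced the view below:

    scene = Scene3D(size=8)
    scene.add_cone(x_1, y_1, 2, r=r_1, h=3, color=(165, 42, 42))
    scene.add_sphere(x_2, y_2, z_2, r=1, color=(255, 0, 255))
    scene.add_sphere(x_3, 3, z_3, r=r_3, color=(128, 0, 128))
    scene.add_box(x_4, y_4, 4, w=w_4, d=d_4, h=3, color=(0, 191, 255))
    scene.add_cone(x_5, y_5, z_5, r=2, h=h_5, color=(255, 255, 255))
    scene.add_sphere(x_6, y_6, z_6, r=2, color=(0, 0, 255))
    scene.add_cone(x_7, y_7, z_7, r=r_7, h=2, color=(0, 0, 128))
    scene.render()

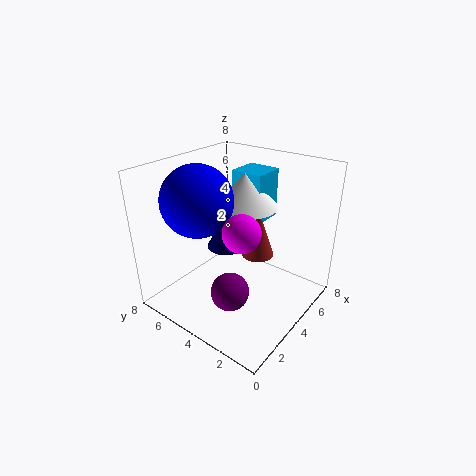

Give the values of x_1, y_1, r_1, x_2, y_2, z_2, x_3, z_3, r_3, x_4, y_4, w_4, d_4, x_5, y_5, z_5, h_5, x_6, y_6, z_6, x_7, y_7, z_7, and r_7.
x_1 = 6
y_1 = 4
r_1 = 1
x_2 = 3
y_2 = 3
z_2 = 5
x_3 = 2
z_3 = 2
r_3 = 1
x_4 = 6
y_4 = 4
w_4 = 2
d_4 = 2
x_5 = 6
y_5 = 5
z_5 = 5
h_5 = 2
x_6 = 3
y_6 = 6
z_6 = 6
x_7 = 3
y_7 = 4
z_7 = 4
r_7 = 1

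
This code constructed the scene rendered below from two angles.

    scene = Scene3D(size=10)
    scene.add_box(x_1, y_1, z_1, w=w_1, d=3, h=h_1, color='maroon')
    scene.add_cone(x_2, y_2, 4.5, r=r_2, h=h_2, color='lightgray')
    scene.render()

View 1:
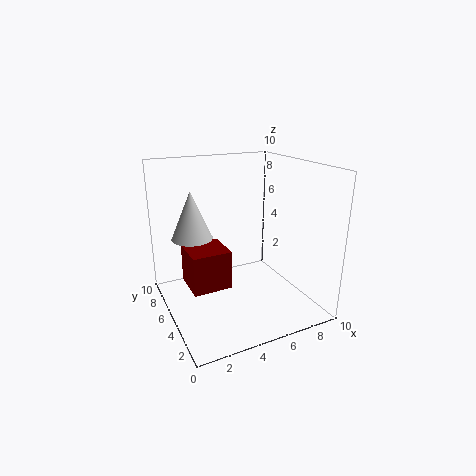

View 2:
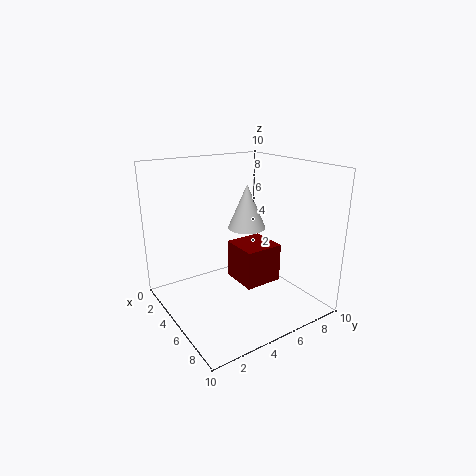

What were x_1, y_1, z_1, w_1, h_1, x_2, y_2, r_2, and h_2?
x_1 = 2, y_1 = 6, z_1 = 0.5, w_1 = 3, h_1 = 3, x_2 = 2.5, y_2 = 7.5, r_2 = 1.5, h_2 = 3.5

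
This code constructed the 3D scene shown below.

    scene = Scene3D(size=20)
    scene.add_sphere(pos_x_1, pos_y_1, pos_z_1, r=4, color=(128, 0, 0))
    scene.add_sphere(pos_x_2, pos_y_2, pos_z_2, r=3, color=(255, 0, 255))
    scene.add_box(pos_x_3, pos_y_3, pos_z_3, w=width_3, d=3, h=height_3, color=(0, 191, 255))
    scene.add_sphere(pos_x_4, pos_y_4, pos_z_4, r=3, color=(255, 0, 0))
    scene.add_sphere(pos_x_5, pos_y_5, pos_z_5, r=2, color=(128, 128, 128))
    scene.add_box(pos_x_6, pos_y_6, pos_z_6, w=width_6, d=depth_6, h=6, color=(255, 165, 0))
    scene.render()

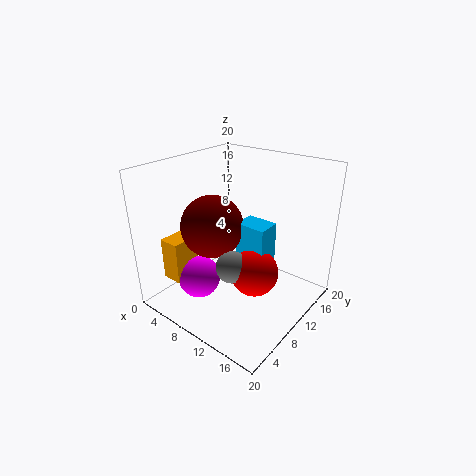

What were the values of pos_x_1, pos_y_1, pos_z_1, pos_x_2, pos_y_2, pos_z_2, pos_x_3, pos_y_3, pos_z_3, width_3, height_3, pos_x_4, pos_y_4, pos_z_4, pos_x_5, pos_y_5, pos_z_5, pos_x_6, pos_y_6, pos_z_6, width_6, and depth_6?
pos_x_1 = 9, pos_y_1 = 6, pos_z_1 = 13, pos_x_2 = 6, pos_y_2 = 6, pos_z_2 = 4, pos_x_3 = 12, pos_y_3 = 7, pos_z_3 = 9, width_3 = 4, height_3 = 5, pos_x_4 = 15, pos_y_4 = 7, pos_z_4 = 8, pos_x_5 = 13, pos_y_5 = 5, pos_z_5 = 9, pos_x_6 = 2, pos_y_6 = 3, pos_z_6 = 4, width_6 = 3, depth_6 = 4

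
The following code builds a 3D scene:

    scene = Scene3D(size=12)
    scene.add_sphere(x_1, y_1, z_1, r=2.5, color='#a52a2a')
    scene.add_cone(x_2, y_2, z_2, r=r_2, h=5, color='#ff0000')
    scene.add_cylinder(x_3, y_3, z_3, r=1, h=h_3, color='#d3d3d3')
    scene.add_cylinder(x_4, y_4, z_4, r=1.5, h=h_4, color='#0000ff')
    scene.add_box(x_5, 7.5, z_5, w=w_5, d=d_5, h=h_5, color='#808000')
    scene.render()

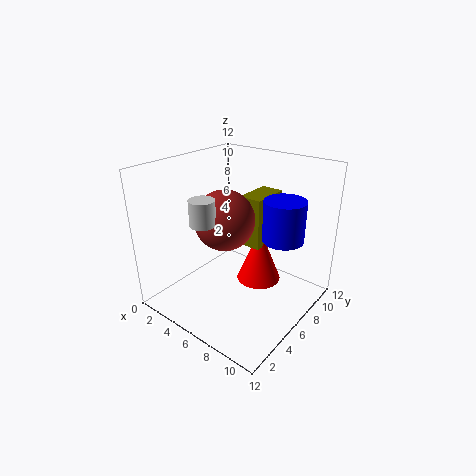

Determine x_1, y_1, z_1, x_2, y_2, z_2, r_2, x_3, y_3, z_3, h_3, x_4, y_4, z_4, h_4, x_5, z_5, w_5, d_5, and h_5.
x_1 = 5
y_1 = 5.5
z_1 = 7.5
x_2 = 6.5
y_2 = 8.5
z_2 = 1
r_2 = 2
x_3 = 5
y_3 = 3
z_3 = 8
h_3 = 2
x_4 = 10.5
y_4 = 5.5
z_4 = 7.5
h_4 = 3
x_5 = 5
z_5 = 4.5
w_5 = 2
d_5 = 3.5
h_5 = 4.5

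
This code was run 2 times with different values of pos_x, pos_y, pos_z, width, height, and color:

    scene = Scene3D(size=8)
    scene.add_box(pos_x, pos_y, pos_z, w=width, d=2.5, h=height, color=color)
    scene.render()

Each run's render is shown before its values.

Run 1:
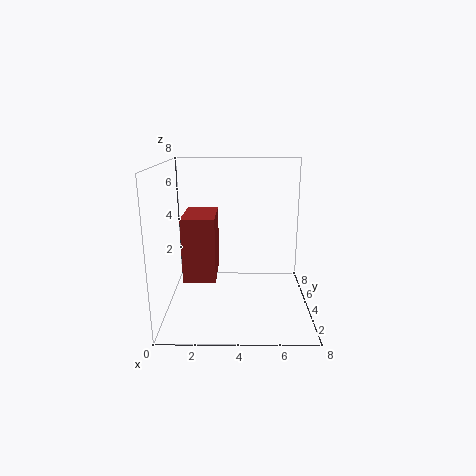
pos_x = 1.5
pos_y = 0.5
pos_z = 3
width = 1.5
height = 3
color = 'brown'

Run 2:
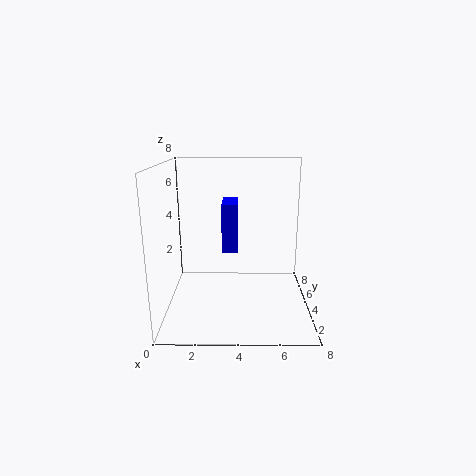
pos_x = 3
pos_y = 5.5
pos_z = 2.5
width = 1
height = 3
color = 'blue'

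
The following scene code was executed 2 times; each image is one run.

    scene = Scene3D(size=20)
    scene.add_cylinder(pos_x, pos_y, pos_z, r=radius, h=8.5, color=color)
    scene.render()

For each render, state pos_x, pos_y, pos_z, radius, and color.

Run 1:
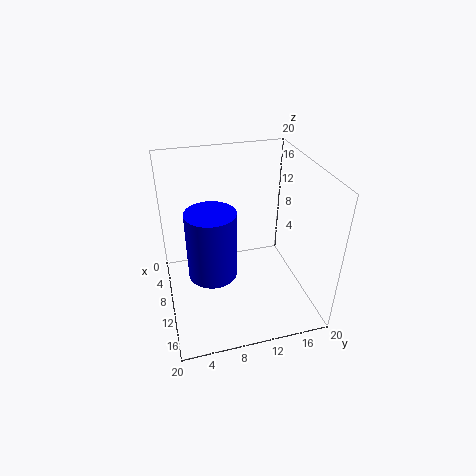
pos_x = 14.5
pos_y = 5.5
pos_z = 8.5
radius = 3
color = 'blue'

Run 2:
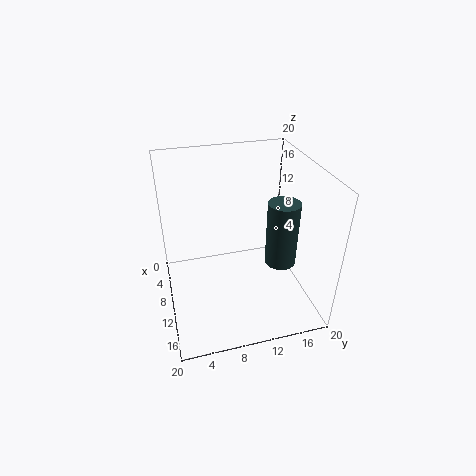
pos_x = 14.5
pos_y = 14.5
pos_z = 8.5
radius = 2
color = 'darkslategray'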